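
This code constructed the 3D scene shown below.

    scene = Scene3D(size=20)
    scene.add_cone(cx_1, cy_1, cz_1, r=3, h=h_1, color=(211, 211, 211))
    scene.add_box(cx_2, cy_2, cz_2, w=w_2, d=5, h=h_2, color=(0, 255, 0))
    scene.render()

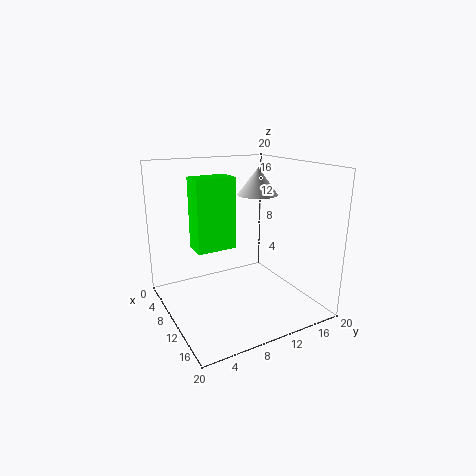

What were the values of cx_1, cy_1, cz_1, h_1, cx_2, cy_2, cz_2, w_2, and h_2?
cx_1 = 7, cy_1 = 15, cz_1 = 15, h_1 = 4, cx_2 = 10, cy_2 = 3, cz_2 = 10, w_2 = 3, h_2 = 9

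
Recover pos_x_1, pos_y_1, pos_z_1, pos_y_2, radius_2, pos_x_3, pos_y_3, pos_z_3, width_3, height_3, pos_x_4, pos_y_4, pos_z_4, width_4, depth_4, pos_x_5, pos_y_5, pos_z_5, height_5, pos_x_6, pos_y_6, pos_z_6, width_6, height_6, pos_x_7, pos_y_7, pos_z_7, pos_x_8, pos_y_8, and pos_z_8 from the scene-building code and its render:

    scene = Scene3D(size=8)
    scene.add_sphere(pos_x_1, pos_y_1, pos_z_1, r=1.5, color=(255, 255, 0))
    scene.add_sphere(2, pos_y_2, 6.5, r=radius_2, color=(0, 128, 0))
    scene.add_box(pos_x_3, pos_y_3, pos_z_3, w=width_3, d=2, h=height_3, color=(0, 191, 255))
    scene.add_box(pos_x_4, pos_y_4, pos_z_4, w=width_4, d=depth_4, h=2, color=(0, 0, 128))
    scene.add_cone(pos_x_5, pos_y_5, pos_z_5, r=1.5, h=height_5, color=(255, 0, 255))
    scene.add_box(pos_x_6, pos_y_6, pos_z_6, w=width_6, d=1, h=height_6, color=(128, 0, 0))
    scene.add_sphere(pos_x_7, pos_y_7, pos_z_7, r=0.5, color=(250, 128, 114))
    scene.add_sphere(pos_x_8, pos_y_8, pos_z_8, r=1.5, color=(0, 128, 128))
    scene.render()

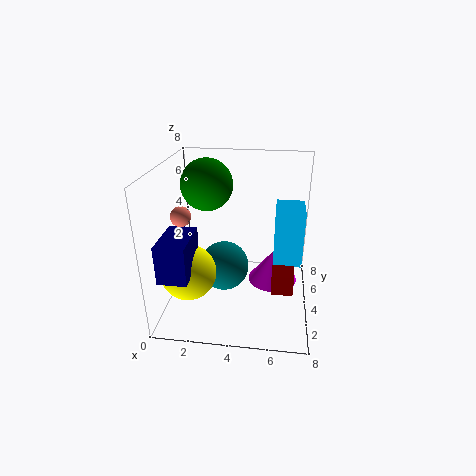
pos_x_1 = 1.5; pos_y_1 = 2.5; pos_z_1 = 2.5; pos_y_2 = 5.5; radius_2 = 1.5; pos_x_3 = 6; pos_y_3 = 3; pos_z_3 = 3; width_3 = 1.5; height_3 = 3; pos_x_4 = 0.5; pos_y_4 = 0.5; pos_z_4 = 3; width_4 = 1.5; depth_4 = 2.5; pos_x_5 = 6; pos_y_5 = 5.5; pos_z_5 = 0.5; height_5 = 2; pos_x_6 = 6; pos_y_6 = 0.5; pos_z_6 = 3; width_6 = 1; height_6 = 1; pos_x_7 = 1.5; pos_y_7 = 2; pos_z_7 = 6; pos_x_8 = 3; pos_y_8 = 5; pos_z_8 = 1.5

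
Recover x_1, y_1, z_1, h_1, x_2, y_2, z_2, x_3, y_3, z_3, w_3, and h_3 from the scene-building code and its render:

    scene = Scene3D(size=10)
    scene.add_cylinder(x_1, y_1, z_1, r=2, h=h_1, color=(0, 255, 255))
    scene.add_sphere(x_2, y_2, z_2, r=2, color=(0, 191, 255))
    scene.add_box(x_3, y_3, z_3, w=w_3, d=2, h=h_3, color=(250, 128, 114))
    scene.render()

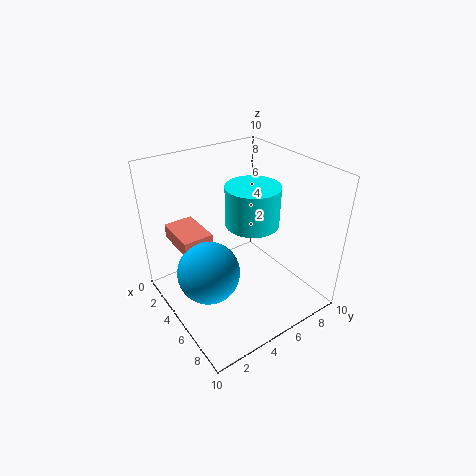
x_1 = 4, y_1 = 7, z_1 = 5, h_1 = 3, x_2 = 6, y_2 = 2, z_2 = 4, x_3 = 2, y_3 = 1, z_3 = 5, w_3 = 3, h_3 = 1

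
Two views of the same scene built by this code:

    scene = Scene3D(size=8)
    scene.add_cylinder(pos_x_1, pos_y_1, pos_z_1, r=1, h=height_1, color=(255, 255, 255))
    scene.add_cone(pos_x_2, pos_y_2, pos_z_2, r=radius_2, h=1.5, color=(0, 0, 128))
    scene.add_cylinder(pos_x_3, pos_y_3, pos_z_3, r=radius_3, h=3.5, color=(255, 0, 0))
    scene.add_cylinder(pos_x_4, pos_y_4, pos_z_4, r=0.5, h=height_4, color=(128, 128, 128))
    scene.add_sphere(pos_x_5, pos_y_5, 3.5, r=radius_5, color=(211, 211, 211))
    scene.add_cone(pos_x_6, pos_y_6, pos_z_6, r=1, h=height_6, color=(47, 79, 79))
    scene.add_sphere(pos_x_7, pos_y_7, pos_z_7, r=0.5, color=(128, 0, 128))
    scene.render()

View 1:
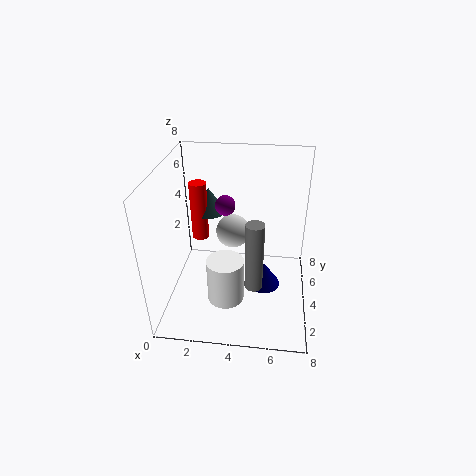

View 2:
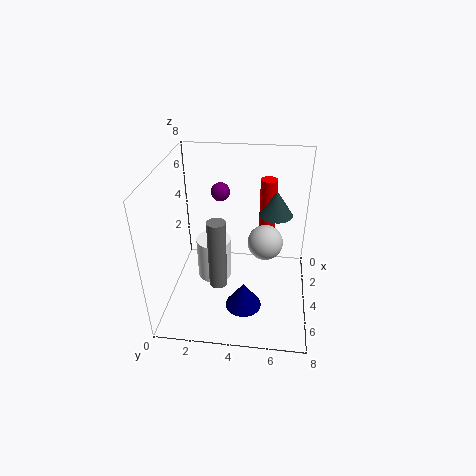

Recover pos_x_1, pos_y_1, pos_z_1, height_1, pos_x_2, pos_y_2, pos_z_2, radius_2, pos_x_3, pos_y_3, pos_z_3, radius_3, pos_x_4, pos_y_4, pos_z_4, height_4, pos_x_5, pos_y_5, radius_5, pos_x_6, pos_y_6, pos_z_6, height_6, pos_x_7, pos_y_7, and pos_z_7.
pos_x_1 = 3.5
pos_y_1 = 2.5
pos_z_1 = 1
height_1 = 2.5
pos_x_2 = 5.5
pos_y_2 = 4.5
pos_z_2 = 0.5
radius_2 = 1
pos_x_3 = 1.5
pos_y_3 = 5.5
pos_z_3 = 3
radius_3 = 0.5
pos_x_4 = 5
pos_y_4 = 3
pos_z_4 = 1.5
height_4 = 4
pos_x_5 = 3.5
pos_y_5 = 5.5
radius_5 = 1
pos_x_6 = 2
pos_y_6 = 6
pos_z_6 = 4.5
height_6 = 1.5
pos_x_7 = 3.5
pos_y_7 = 3
pos_z_7 = 6.5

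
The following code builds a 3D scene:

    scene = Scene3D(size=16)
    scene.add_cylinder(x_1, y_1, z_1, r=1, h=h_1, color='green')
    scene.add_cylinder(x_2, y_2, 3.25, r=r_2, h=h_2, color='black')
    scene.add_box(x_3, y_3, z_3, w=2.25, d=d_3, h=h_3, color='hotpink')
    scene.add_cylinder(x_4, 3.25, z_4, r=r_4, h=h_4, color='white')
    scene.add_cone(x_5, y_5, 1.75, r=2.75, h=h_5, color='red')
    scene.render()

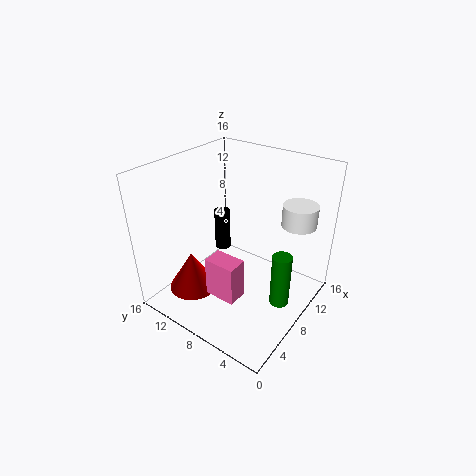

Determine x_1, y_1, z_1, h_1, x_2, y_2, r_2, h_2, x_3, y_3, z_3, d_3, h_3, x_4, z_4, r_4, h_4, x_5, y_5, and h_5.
x_1 = 6.75; y_1 = 1.75; z_1 = 3; h_1 = 5.75; x_2 = 11.5; y_2 = 13; r_2 = 1; h_2 = 5.25; x_3 = 3.75; y_3 = 5.75; z_3 = 2.5; d_3 = 3.5; h_3 = 4.5; x_4 = 13.25; z_4 = 8.75; r_4 = 2; h_4 = 2.5; x_5 = 4.5; y_5 = 12; h_5 = 4.5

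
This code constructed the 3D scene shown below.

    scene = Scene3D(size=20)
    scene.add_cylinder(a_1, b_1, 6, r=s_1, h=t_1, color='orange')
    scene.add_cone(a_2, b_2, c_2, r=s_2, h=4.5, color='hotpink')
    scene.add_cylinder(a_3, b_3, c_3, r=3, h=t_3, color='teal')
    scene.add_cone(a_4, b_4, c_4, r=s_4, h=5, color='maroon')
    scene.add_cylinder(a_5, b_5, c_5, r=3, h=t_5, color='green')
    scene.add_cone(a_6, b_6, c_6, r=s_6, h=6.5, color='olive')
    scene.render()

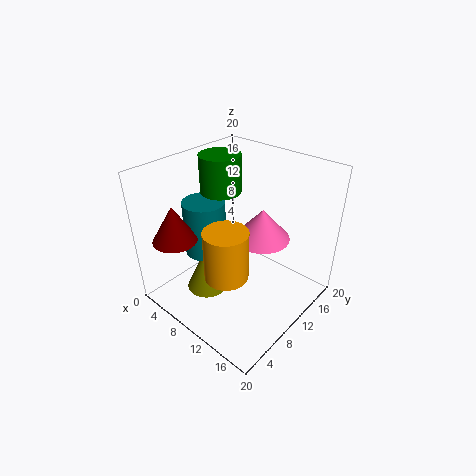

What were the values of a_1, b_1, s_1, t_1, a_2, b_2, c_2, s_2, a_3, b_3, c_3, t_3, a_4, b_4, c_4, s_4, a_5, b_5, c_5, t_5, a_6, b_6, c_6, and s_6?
a_1 = 11, b_1 = 6.5, s_1 = 3, t_1 = 7, a_2 = 11.5, b_2 = 13.5, c_2 = 9, s_2 = 4, a_3 = 5, b_3 = 8.5, c_3 = 6.5, t_3 = 8, a_4 = 4.5, b_4 = 3.5, c_4 = 10.5, s_4 = 3, a_5 = 4.5, b_5 = 12.5, c_5 = 14.5, t_5 = 5.5, a_6 = 6.5, b_6 = 7, c_6 = 1.5, s_6 = 3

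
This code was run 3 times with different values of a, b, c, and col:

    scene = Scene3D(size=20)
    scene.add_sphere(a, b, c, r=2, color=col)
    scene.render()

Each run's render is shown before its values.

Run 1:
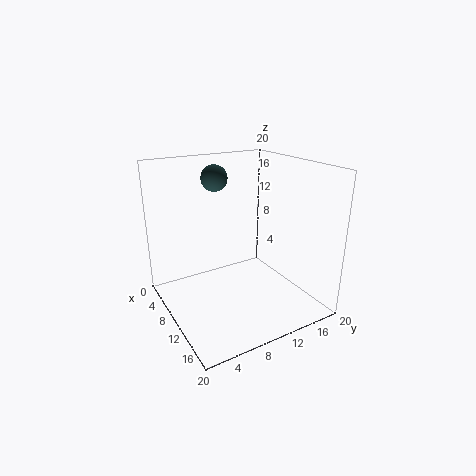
a = 3; b = 10; c = 17; col = 'darkslategray'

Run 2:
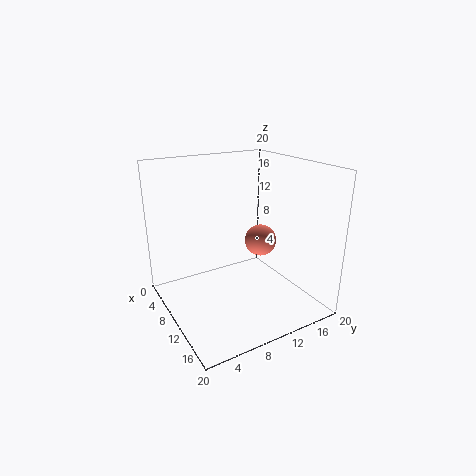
a = 14; b = 11; c = 11; col = 'salmon'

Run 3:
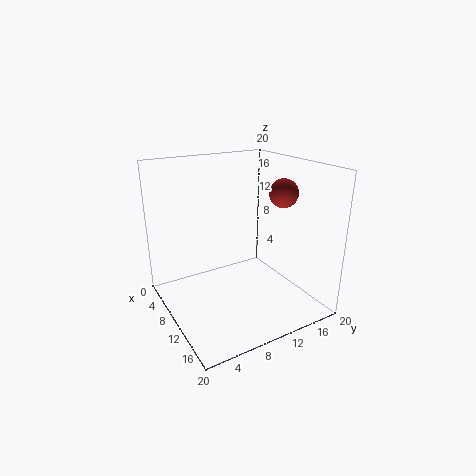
a = 12; b = 16; c = 16; col = 'brown'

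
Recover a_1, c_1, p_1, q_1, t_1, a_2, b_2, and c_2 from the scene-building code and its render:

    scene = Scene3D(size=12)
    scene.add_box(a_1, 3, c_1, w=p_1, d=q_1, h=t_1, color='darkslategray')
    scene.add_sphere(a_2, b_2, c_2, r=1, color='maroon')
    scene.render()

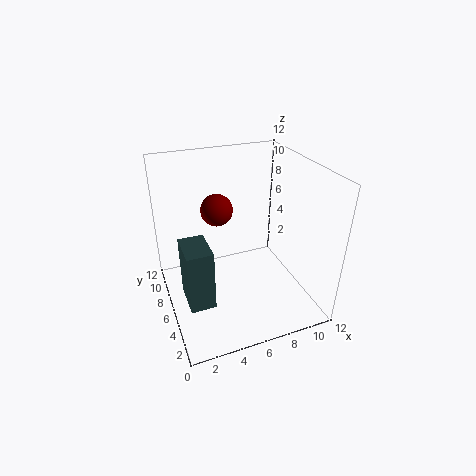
a_1 = 1
c_1 = 2
p_1 = 2
q_1 = 3
t_1 = 5
a_2 = 3
b_2 = 2
c_2 = 11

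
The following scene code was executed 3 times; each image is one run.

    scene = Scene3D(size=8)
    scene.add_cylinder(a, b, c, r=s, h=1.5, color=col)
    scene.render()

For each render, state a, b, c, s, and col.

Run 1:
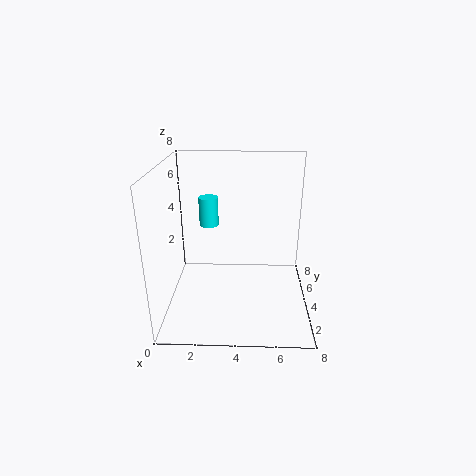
a = 2.5; b = 3.5; c = 5; s = 0.5; col = 'cyan'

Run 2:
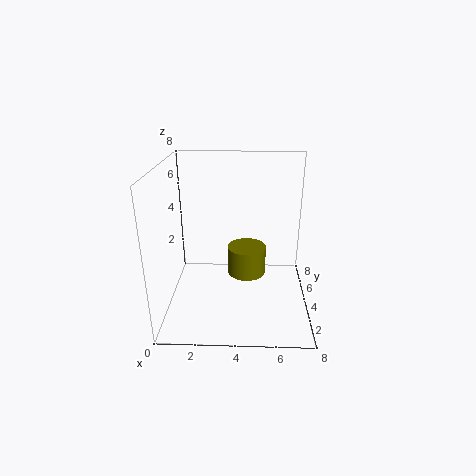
a = 4.5; b = 3; c = 2.5; s = 1; col = 'olive'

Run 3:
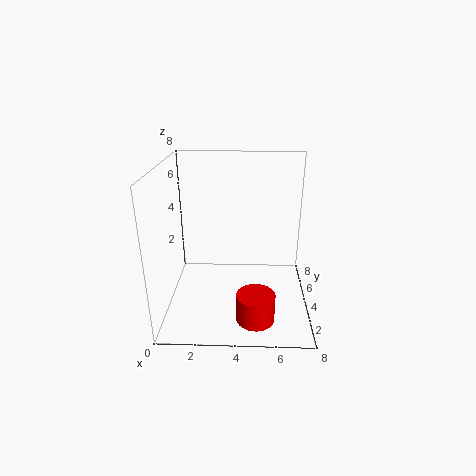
a = 5; b = 1.5; c = 0.5; s = 1; col = 'red'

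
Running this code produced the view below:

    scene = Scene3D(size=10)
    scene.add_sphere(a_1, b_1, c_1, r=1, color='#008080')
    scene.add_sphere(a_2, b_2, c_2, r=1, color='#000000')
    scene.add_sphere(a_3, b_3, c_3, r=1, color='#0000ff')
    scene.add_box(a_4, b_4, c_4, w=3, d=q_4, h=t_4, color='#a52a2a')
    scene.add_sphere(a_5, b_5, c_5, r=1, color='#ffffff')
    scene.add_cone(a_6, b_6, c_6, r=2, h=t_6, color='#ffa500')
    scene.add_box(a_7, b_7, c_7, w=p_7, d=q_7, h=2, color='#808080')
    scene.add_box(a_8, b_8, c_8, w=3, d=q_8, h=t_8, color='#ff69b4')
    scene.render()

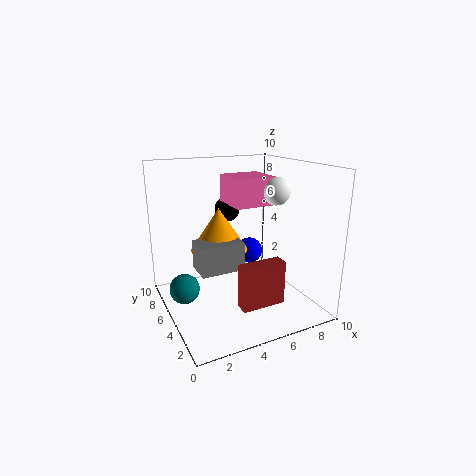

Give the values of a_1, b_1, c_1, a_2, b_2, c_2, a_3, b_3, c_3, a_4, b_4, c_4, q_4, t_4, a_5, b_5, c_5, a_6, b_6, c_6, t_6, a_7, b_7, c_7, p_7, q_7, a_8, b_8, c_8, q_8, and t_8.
a_1 = 1
b_1 = 5
c_1 = 2
a_2 = 6
b_2 = 9
c_2 = 6
a_3 = 7
b_3 = 7
c_3 = 3
a_4 = 4
b_4 = 2
c_4 = 1
q_4 = 1
t_4 = 3
a_5 = 8
b_5 = 5
c_5 = 8
a_6 = 4
b_6 = 6
c_6 = 4
t_6 = 3
a_7 = 2
b_7 = 4
c_7 = 3
p_7 = 3
q_7 = 2
a_8 = 5
b_8 = 5
c_8 = 7
q_8 = 3
t_8 = 2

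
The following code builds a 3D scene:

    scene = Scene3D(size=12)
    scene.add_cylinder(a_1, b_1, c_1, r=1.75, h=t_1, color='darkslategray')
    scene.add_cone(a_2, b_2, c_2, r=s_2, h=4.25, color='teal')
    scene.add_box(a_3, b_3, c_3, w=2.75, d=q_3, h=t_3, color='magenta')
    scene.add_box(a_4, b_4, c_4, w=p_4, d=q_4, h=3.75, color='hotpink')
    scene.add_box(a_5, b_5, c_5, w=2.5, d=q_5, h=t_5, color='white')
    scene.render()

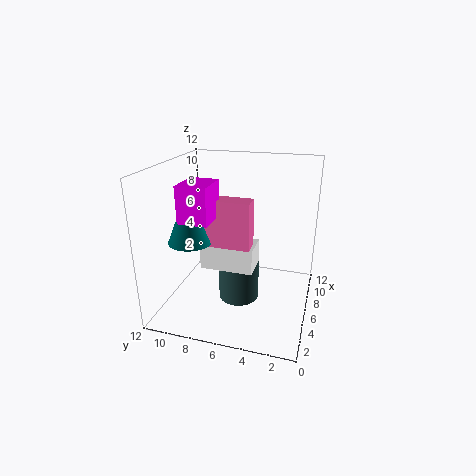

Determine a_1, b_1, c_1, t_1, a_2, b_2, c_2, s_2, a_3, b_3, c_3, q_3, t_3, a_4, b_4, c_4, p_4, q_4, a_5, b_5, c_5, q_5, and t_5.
a_1 = 6.25
b_1 = 6
c_1 = 0.25
t_1 = 3.75
a_2 = 3.75
b_2 = 9.25
c_2 = 6.25
s_2 = 1.75
a_3 = 1.75
b_3 = 7
c_3 = 8.5
q_3 = 2.25
t_3 = 2.75
a_4 = 3.75
b_4 = 4.5
c_4 = 6
p_4 = 1.5
q_4 = 3.75
a_5 = 3.75
b_5 = 4.25
c_5 = 4
q_5 = 4.25
t_5 = 2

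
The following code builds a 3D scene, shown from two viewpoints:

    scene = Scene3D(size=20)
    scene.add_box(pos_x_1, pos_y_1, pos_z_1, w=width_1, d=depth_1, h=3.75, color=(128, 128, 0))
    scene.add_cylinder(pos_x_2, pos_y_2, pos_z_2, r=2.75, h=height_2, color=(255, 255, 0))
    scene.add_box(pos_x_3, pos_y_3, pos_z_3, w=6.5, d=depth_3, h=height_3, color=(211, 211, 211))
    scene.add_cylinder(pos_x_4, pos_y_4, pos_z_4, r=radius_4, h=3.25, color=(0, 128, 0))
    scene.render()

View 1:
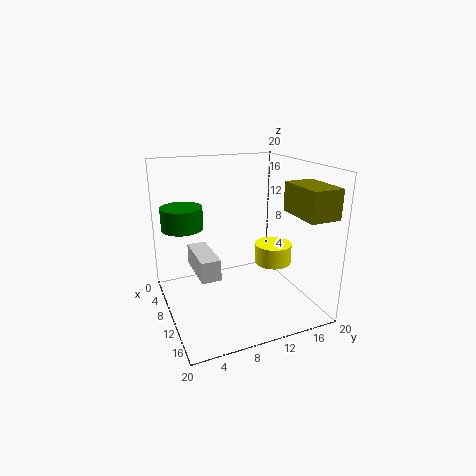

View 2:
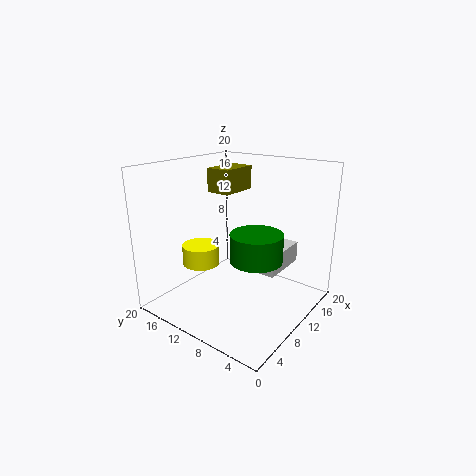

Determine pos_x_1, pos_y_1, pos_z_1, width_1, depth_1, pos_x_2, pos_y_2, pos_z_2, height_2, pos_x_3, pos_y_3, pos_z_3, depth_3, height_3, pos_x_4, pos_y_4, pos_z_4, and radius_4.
pos_x_1 = 13.75; pos_y_1 = 14.75; pos_z_1 = 14.5; width_1 = 6.25; depth_1 = 4; pos_x_2 = 9; pos_y_2 = 16.25; pos_z_2 = 4.75; height_2 = 3; pos_x_3 = 8.25; pos_y_3 = 3.25; pos_z_3 = 6.75; depth_3 = 2.5; height_3 = 2.75; pos_x_4 = 4.75; pos_y_4 = 3.5; pos_z_4 = 10.5; radius_4 = 3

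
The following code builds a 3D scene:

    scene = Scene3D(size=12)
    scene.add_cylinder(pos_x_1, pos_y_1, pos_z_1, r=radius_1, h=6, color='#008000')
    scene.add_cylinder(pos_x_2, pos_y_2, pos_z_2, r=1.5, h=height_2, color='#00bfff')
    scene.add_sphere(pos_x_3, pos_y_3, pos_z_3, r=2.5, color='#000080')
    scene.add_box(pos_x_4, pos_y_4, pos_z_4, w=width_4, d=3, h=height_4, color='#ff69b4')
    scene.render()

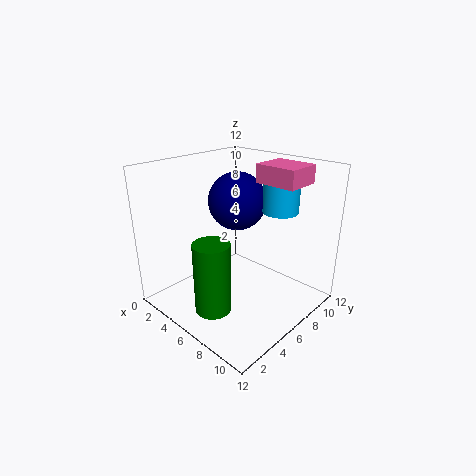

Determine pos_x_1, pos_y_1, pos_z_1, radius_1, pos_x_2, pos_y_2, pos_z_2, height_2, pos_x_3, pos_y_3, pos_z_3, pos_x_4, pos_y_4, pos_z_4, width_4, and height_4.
pos_x_1 = 6; pos_y_1 = 3; pos_z_1 = 0.5; radius_1 = 1.5; pos_x_2 = 8; pos_y_2 = 9; pos_z_2 = 8; height_2 = 2.5; pos_x_3 = 4.5; pos_y_3 = 7.5; pos_z_3 = 8.5; pos_x_4 = 6.5; pos_y_4 = 7.5; pos_z_4 = 10.5; width_4 = 3.5; height_4 = 1.5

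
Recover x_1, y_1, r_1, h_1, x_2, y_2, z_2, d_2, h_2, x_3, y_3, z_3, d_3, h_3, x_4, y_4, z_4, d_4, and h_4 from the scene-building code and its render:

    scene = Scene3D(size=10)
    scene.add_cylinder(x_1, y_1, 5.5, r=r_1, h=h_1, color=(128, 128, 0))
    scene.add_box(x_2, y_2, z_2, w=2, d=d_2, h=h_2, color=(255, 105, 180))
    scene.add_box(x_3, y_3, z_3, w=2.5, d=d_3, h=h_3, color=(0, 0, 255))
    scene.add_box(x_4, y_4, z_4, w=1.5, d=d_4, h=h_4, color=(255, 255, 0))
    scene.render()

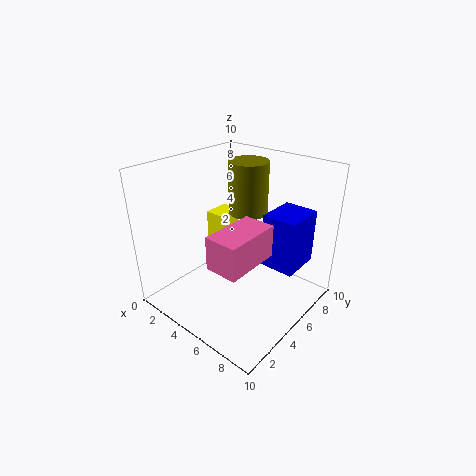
x_1 = 3.5, y_1 = 8, r_1 = 1.5, h_1 = 4, x_2 = 6.5, y_2 = 0.5, z_2 = 5.5, d_2 = 3.5, h_2 = 2, x_3 = 6, y_3 = 6.5, z_3 = 2.5, d_3 = 3, h_3 = 4, x_4 = 1, y_4 = 6, z_4 = 1.5, d_4 = 2, h_4 = 4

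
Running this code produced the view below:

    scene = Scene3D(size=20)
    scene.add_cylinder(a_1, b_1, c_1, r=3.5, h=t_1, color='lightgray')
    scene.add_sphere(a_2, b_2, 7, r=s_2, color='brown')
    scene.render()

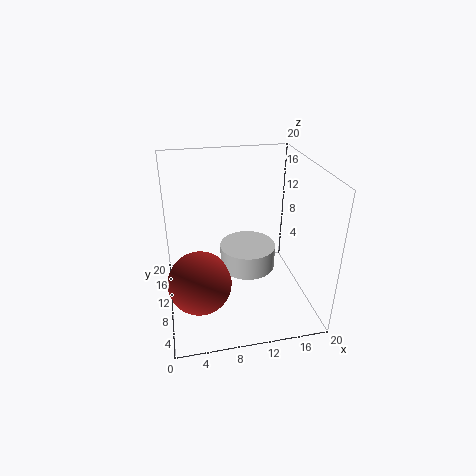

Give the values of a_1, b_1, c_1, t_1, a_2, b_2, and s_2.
a_1 = 10.5; b_1 = 6.5; c_1 = 8; t_1 = 3; a_2 = 4; b_2 = 5; s_2 = 4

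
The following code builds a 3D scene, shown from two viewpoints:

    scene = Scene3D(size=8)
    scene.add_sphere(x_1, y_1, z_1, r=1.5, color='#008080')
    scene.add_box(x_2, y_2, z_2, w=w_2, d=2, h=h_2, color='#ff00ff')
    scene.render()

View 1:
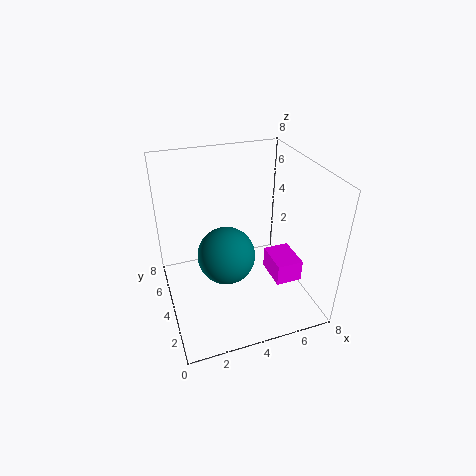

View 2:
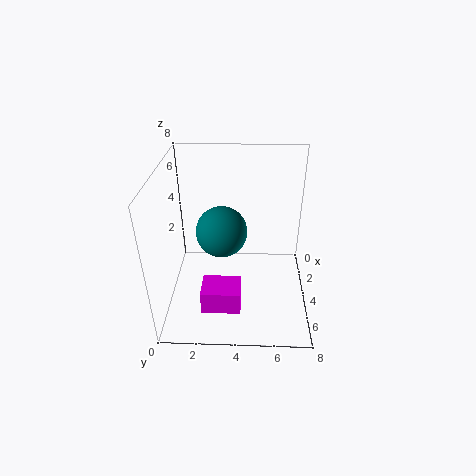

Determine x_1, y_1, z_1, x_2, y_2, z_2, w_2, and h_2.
x_1 = 3
y_1 = 3
z_1 = 3.75
x_2 = 5.75
y_2 = 2.25
z_2 = 1.5
w_2 = 1.5
h_2 = 1.25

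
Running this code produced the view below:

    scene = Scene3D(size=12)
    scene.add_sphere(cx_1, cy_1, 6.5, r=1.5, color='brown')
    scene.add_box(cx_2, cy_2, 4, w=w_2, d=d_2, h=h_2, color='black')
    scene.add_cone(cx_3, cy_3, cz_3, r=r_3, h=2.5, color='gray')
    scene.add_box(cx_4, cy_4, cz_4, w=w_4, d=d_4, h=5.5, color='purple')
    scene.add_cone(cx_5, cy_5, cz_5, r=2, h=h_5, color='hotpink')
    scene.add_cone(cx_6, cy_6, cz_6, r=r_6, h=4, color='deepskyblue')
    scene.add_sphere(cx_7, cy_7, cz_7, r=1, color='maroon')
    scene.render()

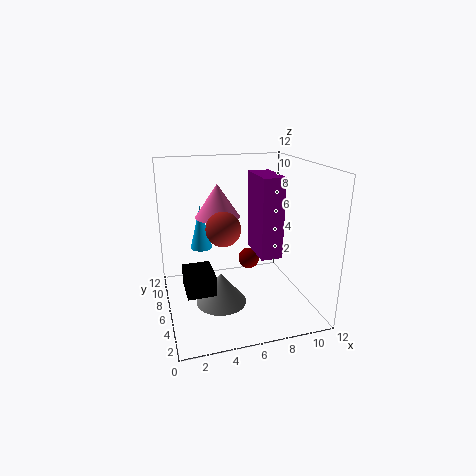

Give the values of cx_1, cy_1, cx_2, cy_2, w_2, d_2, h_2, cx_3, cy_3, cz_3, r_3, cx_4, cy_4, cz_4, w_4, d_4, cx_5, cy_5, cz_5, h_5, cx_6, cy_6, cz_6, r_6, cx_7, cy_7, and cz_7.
cx_1 = 5; cy_1 = 7; cx_2 = 1; cy_2 = 1; w_2 = 2; d_2 = 2.5; h_2 = 1.5; cx_3 = 4; cy_3 = 4; cz_3 = 1.5; r_3 = 2; cx_4 = 6; cy_4 = 0.5; cz_4 = 6.5; w_4 = 1.5; d_4 = 3; cx_5 = 5; cy_5 = 9; cz_5 = 7; h_5 = 3; cx_6 = 3.5; cy_6 = 9.5; cz_6 = 4; r_6 = 1; cx_7 = 8; cy_7 = 9; cz_7 = 2.5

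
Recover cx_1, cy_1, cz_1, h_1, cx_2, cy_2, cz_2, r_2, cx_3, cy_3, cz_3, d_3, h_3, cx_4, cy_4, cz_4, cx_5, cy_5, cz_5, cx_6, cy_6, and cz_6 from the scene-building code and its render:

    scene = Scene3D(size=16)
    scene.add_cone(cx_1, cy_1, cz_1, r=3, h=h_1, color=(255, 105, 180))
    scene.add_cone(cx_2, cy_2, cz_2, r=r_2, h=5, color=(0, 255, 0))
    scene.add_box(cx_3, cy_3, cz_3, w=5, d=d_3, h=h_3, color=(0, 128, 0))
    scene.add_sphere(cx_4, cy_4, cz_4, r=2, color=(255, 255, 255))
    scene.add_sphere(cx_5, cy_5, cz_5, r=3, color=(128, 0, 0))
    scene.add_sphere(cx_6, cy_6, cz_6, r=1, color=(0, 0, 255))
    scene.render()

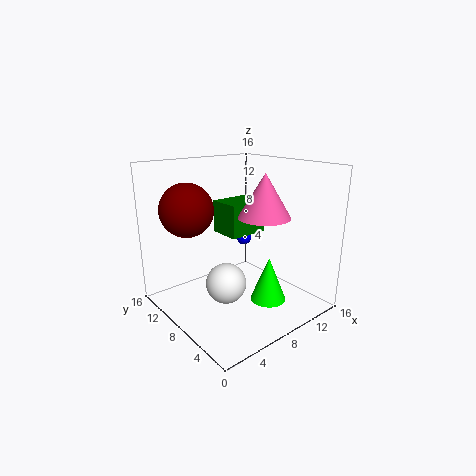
cx_1 = 11
cy_1 = 7
cz_1 = 10
h_1 = 5
cx_2 = 10
cy_2 = 5
cz_2 = 1
r_2 = 2
cx_3 = 9
cy_3 = 10
cz_3 = 7
d_3 = 4
h_3 = 4
cx_4 = 4
cy_4 = 5
cz_4 = 5
cx_5 = 4
cy_5 = 12
cz_5 = 11
cx_6 = 14
cy_6 = 14
cz_6 = 5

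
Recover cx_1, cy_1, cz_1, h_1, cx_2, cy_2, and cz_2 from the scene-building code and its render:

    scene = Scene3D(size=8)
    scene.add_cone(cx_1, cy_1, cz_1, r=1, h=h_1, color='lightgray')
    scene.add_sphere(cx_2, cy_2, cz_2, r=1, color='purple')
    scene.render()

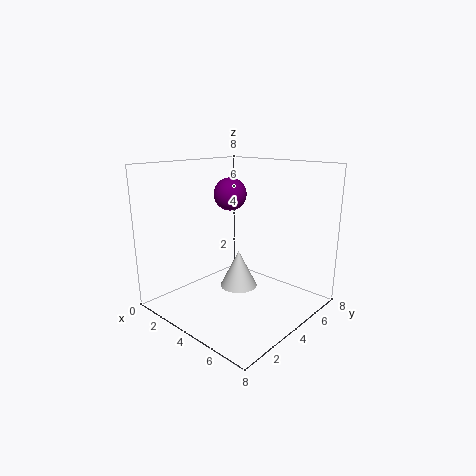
cx_1 = 4.5
cy_1 = 3.5
cz_1 = 1.5
h_1 = 2
cx_2 = 2
cy_2 = 5.5
cz_2 = 6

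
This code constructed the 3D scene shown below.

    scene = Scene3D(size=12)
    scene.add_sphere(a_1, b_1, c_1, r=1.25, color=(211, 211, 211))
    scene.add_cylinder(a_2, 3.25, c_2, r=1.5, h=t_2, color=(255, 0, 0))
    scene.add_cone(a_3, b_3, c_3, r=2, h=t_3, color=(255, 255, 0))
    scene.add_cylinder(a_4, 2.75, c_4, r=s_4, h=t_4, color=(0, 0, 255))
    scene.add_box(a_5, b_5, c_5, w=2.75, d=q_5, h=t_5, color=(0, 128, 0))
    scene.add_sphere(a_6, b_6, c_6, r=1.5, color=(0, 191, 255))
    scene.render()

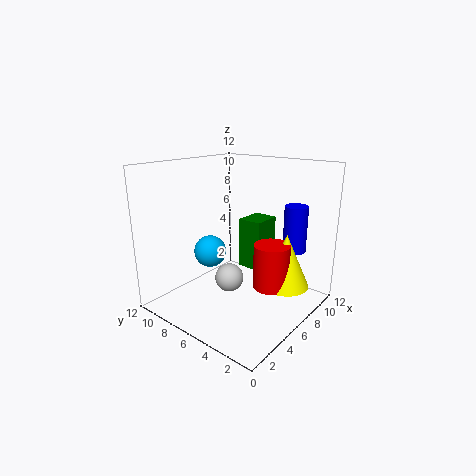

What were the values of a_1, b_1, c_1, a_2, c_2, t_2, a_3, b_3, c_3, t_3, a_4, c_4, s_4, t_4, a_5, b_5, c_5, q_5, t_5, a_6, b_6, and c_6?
a_1 = 6, b_1 = 7, c_1 = 2, a_2 = 7, c_2 = 2, t_2 = 3.75, a_3 = 8, b_3 = 2.5, c_3 = 2, t_3 = 4.5, a_4 = 9.75, c_4 = 4.5, s_4 = 1, t_4 = 4, a_5 = 9, b_5 = 6, c_5 = 1.75, q_5 = 2.25, t_5 = 4.75, a_6 = 6.75, b_6 = 10, c_6 = 3.5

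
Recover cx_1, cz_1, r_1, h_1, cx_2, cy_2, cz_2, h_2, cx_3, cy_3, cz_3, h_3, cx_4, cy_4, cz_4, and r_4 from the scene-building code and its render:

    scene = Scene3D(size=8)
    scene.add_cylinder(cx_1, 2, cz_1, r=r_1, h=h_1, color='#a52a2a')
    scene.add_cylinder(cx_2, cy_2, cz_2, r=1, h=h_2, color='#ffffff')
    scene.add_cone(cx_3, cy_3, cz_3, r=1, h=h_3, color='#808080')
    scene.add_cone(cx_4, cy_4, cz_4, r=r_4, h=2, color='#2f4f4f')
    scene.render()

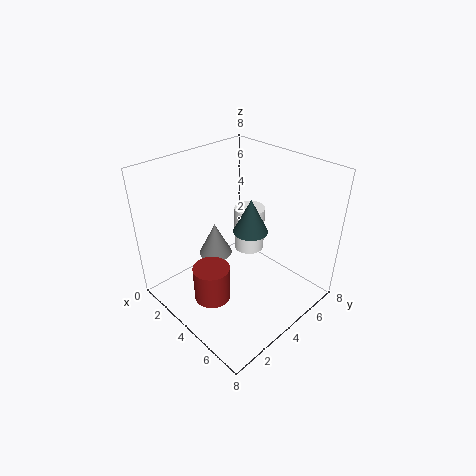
cx_1 = 4; cz_1 = 1; r_1 = 1; h_1 = 2; cx_2 = 2; cy_2 = 7; cz_2 = 1; h_2 = 3; cx_3 = 2; cy_3 = 4; cz_3 = 2; h_3 = 2; cx_4 = 4; cy_4 = 5; cz_4 = 4; r_4 = 1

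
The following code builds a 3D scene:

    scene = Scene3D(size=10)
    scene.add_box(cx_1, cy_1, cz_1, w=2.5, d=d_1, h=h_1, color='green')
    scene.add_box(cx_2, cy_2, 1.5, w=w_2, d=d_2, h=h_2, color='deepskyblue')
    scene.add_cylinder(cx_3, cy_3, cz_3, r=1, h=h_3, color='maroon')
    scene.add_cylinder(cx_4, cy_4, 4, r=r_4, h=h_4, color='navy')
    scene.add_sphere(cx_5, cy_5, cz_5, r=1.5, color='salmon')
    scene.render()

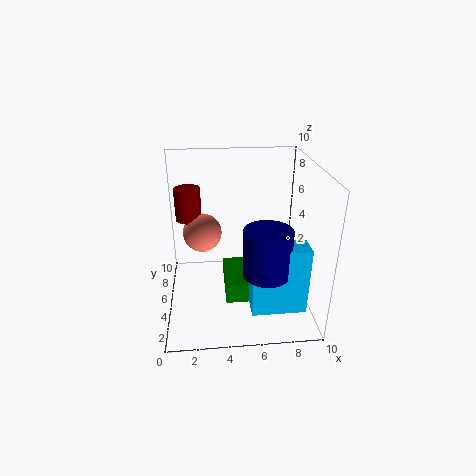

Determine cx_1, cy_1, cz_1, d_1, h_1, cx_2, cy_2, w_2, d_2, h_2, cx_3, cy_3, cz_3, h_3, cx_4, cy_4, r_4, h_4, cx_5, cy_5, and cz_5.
cx_1 = 4; cy_1 = 3; cz_1 = 1; d_1 = 3.5; h_1 = 1.5; cx_2 = 5.5; cy_2 = 1; w_2 = 3.5; d_2 = 1.5; h_2 = 4.5; cx_3 = 1.5; cy_3 = 8.5; cz_3 = 5; h_3 = 2.5; cx_4 = 6.5; cy_4 = 2; r_4 = 1.5; h_4 = 3; cx_5 = 2.5; cy_5 = 8; cz_5 = 4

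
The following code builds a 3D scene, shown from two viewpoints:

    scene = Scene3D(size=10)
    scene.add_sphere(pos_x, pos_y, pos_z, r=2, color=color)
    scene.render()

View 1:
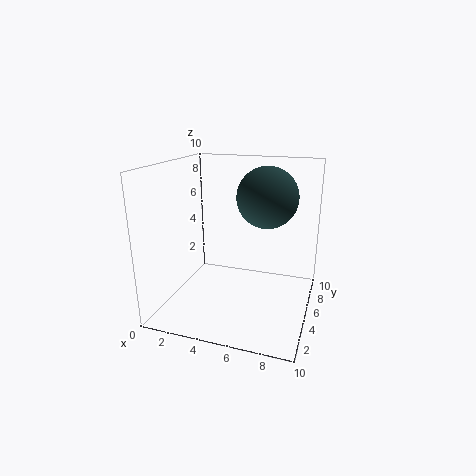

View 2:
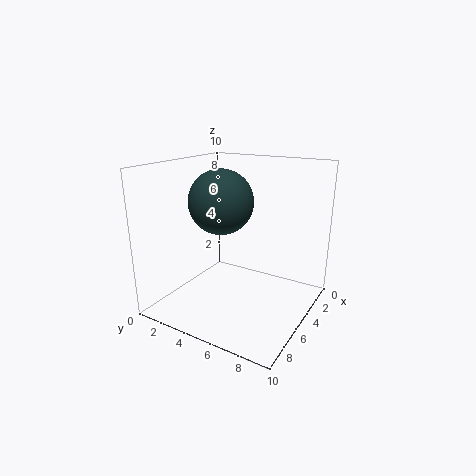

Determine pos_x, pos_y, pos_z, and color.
pos_x = 7; pos_y = 5; pos_z = 8; color = 'darkslategray'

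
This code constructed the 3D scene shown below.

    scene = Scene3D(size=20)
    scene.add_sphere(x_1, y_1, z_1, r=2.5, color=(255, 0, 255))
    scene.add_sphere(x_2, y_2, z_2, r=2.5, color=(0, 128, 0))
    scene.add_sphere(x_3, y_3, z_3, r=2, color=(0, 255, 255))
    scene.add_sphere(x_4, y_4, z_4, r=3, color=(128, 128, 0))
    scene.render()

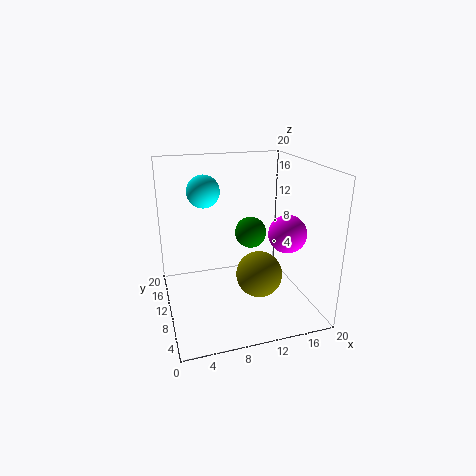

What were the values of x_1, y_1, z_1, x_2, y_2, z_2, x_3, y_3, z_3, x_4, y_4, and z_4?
x_1 = 15.5, y_1 = 6, z_1 = 11.5, x_2 = 14, y_2 = 16, z_2 = 8, x_3 = 5, y_3 = 8, z_3 = 17.5, x_4 = 11.5, y_4 = 5.5, z_4 = 6.5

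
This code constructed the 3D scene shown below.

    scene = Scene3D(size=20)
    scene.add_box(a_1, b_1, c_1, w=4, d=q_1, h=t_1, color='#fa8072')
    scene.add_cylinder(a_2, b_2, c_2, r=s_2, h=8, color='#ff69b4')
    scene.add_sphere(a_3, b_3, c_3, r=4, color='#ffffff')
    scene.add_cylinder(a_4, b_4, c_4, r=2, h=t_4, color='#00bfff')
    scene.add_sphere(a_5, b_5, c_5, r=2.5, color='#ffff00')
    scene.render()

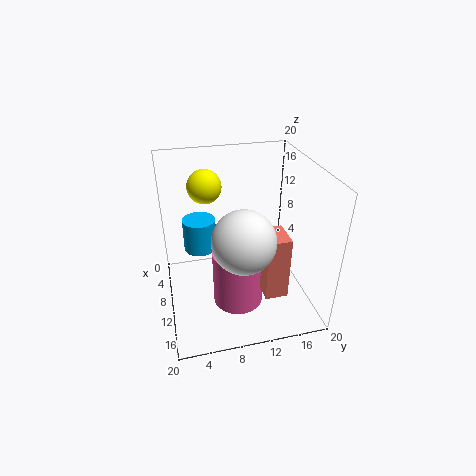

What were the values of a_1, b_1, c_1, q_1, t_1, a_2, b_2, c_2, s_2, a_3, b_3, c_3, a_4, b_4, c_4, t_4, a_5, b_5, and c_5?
a_1 = 13, b_1 = 12, c_1 = 4.5, q_1 = 3, t_1 = 8.5, a_2 = 12, b_2 = 9.5, c_2 = 1, s_2 = 3.5, a_3 = 15, b_3 = 9.5, c_3 = 12.5, a_4 = 12.5, b_4 = 4.5, c_4 = 11, t_4 = 4, a_5 = 4, b_5 = 6.5, c_5 = 15.5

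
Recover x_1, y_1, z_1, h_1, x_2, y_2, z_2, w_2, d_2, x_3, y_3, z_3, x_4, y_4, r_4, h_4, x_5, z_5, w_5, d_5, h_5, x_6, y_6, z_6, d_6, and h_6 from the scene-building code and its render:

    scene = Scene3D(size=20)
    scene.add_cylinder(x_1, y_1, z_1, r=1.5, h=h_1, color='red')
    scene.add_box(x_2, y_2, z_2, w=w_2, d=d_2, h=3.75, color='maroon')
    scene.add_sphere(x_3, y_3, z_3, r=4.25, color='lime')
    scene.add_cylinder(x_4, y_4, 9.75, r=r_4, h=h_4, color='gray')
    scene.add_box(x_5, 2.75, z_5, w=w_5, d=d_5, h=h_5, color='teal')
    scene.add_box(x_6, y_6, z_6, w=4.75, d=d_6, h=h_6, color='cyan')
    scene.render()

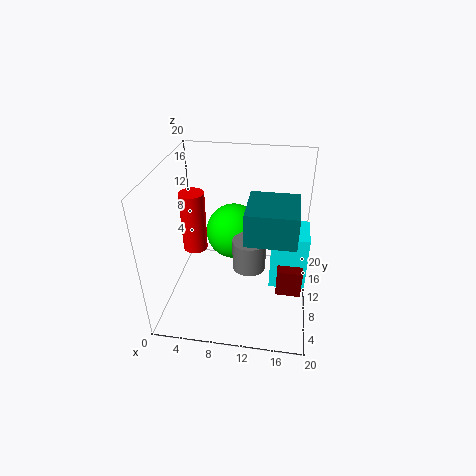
x_1 = 5.25, y_1 = 5.75, z_1 = 11, h_1 = 7.5, x_2 = 15.75, y_2 = 5.25, z_2 = 4.75, w_2 = 3.25, d_2 = 5.5, x_3 = 8.5, y_3 = 15.25, z_3 = 7.75, x_4 = 12.25, y_4 = 4.5, r_4 = 2, h_4 = 3.75, x_5 = 11.75, z_5 = 13.75, w_5 = 6, d_5 = 6.25, h_5 = 4, x_6 = 14.75, y_6 = 6.75, z_6 = 4.75, d_6 = 5, h_6 = 7.75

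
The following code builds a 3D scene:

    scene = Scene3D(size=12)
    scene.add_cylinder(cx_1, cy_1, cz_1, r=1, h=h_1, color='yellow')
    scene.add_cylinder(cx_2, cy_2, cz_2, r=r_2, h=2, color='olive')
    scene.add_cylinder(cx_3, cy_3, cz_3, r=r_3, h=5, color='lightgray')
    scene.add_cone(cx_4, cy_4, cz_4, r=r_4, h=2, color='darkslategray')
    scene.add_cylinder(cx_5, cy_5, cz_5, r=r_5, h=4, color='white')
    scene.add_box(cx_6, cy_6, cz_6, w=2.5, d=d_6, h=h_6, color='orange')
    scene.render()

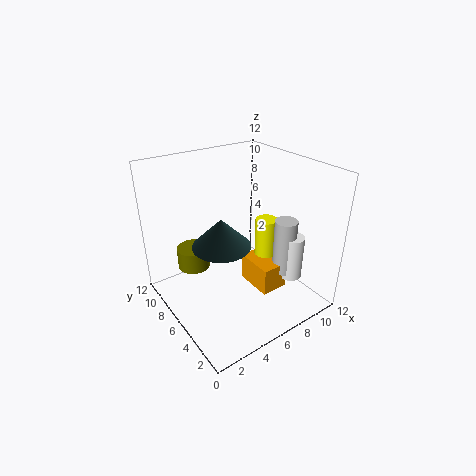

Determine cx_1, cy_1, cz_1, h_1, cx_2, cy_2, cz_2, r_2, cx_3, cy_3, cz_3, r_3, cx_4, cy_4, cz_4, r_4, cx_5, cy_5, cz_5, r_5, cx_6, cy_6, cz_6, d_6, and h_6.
cx_1 = 9.5
cy_1 = 6.5
cz_1 = 1.5
h_1 = 5
cx_2 = 4
cy_2 = 10.5
cz_2 = 1.5
r_2 = 1.5
cx_3 = 10
cy_3 = 4.5
cz_3 = 2
r_3 = 1
cx_4 = 2.5
cy_4 = 3
cz_4 = 8
r_4 = 2
cx_5 = 10.5
cy_5 = 4
cz_5 = 1.5
r_5 = 1
cx_6 = 7.5
cy_6 = 4
cz_6 = 0.5
d_6 = 3.5
h_6 = 2.5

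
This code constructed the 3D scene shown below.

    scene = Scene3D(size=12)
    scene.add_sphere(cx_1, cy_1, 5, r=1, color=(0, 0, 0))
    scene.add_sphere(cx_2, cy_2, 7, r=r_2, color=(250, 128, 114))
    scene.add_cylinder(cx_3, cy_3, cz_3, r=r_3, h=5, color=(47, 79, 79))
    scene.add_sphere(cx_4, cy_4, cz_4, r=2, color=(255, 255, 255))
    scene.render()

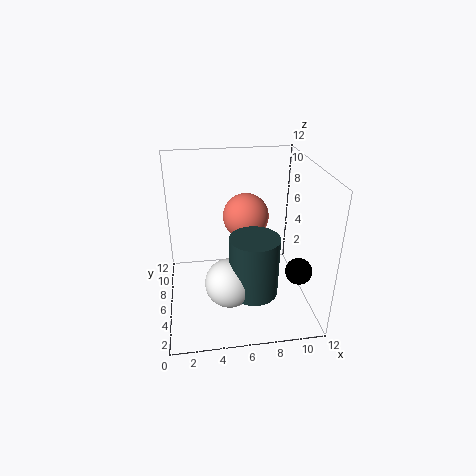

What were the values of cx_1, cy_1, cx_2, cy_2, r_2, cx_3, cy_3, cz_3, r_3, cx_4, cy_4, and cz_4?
cx_1 = 10
cy_1 = 2
cx_2 = 7
cy_2 = 8
r_2 = 2
cx_3 = 7
cy_3 = 4
cz_3 = 2
r_3 = 2
cx_4 = 5
cy_4 = 4
cz_4 = 3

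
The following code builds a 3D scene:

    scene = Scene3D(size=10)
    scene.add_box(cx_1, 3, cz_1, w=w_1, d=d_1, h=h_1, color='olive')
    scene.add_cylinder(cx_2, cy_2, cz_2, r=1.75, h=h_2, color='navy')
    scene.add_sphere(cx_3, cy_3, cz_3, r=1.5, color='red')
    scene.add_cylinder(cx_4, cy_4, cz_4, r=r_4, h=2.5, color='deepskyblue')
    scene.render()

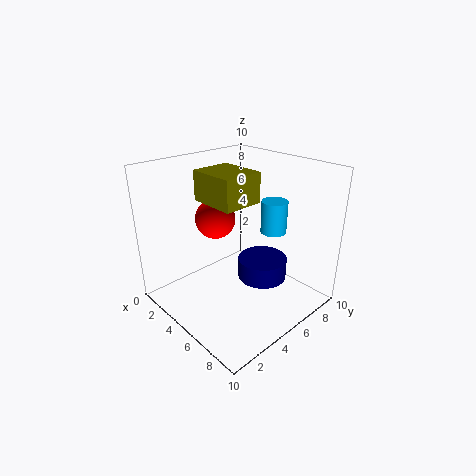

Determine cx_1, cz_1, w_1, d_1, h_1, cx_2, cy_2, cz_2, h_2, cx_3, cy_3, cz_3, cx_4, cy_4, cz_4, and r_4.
cx_1 = 3
cz_1 = 7.75
w_1 = 3.25
d_1 = 2.75
h_1 = 2
cx_2 = 6
cy_2 = 6.5
cz_2 = 1.75
h_2 = 1.5
cx_3 = 2.25
cy_3 = 5.25
cz_3 = 5.5
cx_4 = 5
cy_4 = 8.75
cz_4 = 4.25
r_4 = 1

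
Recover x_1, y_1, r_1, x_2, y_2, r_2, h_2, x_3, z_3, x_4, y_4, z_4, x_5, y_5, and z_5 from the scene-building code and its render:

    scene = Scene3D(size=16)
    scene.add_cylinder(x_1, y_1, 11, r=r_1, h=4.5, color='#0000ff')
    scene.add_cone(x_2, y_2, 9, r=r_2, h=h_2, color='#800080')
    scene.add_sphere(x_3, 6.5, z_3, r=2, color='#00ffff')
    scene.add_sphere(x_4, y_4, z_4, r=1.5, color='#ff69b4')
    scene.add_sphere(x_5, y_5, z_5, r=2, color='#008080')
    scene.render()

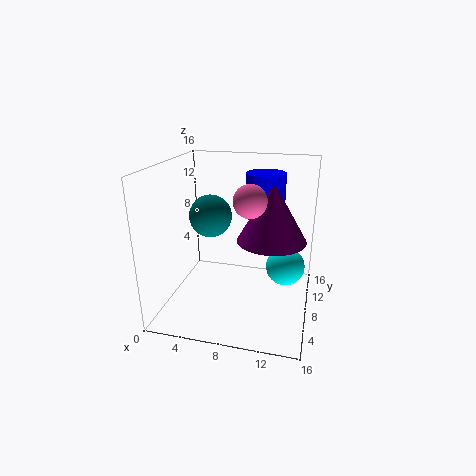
x_1 = 11
y_1 = 7.5
r_1 = 2
x_2 = 12
y_2 = 6
r_2 = 3.5
h_2 = 6
x_3 = 13.5
z_3 = 6
x_4 = 10.5
y_4 = 2.5
z_4 = 14
x_5 = 6.5
y_5 = 3.5
z_5 = 12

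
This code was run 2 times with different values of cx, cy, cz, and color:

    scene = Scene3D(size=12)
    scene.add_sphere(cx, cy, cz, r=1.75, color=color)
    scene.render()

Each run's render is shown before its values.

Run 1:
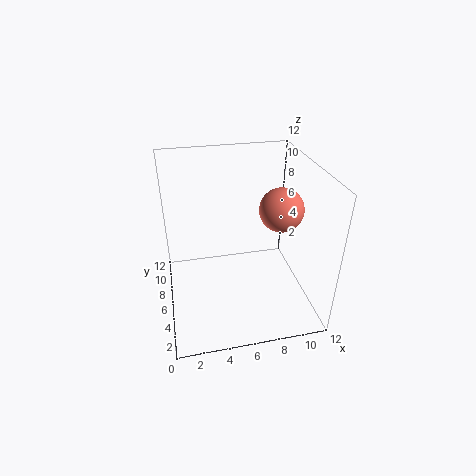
cx = 9.25, cy = 5, cz = 8.75, color = 'salmon'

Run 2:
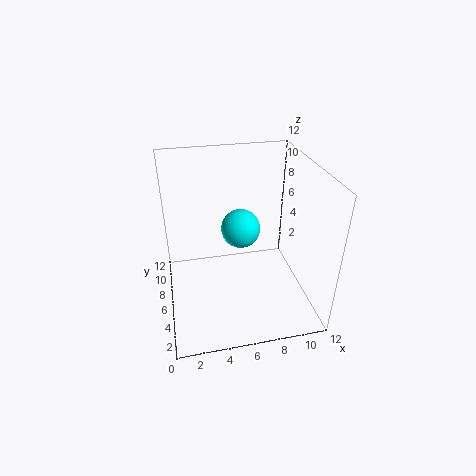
cx = 6.75, cy = 8.25, cz = 5.5, color = 'cyan'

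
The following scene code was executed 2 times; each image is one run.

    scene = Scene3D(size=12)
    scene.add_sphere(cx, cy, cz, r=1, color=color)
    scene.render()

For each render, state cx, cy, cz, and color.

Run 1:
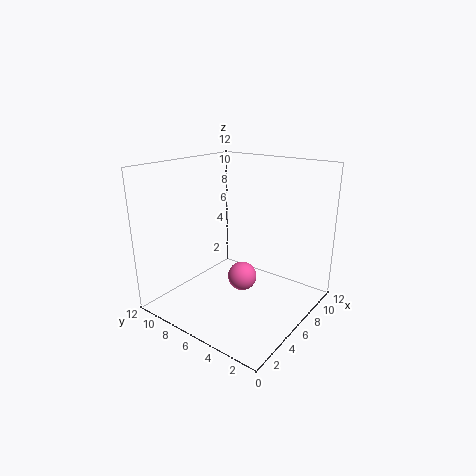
cx = 2.5
cy = 3
cz = 5
color = 'hotpink'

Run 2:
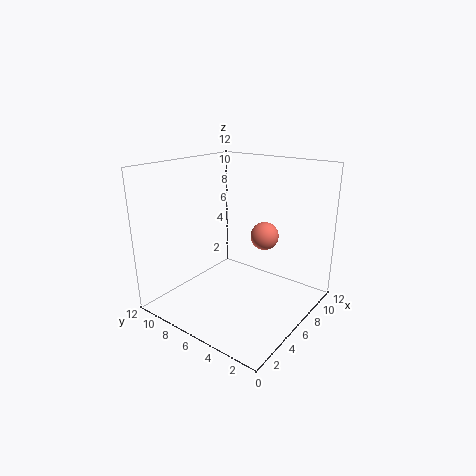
cx = 4.5
cy = 2.5
cz = 7.5
color = 'salmon'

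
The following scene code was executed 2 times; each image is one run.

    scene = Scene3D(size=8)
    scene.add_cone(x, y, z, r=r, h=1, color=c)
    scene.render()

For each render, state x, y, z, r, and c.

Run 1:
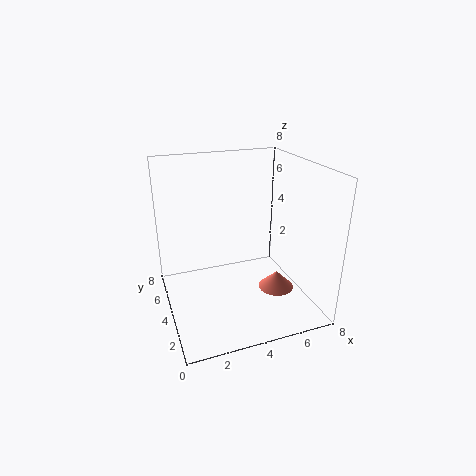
x = 6, y = 3, z = 1, r = 1, c = 'salmon'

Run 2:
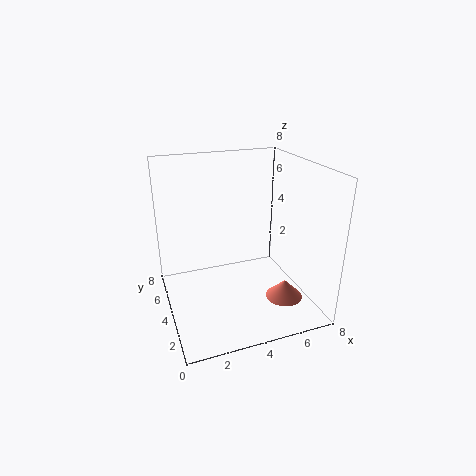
x = 6, y = 2, z = 1, r = 1, c = 'salmon'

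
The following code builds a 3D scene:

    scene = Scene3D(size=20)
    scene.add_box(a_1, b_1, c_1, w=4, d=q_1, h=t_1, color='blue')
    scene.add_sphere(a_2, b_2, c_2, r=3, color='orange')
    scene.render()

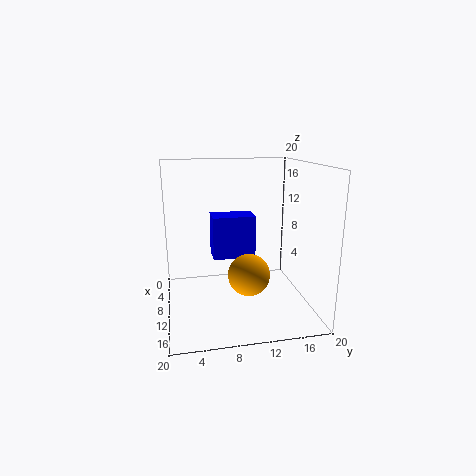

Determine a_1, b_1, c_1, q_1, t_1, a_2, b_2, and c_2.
a_1 = 2.5, b_1 = 7, c_1 = 5.5, q_1 = 6.5, t_1 = 6.5, a_2 = 10.5, b_2 = 11.5, c_2 = 4.5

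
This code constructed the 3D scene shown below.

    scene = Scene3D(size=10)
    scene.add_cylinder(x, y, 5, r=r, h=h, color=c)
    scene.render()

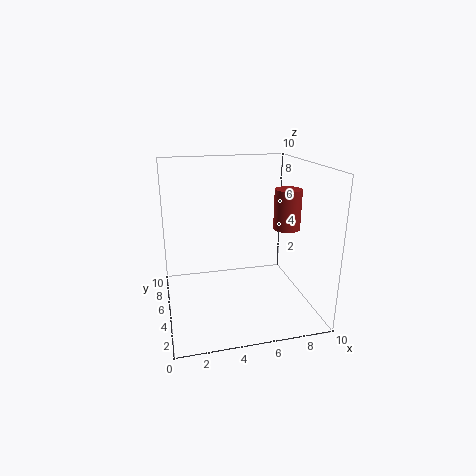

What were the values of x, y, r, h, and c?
x = 9; y = 6; r = 1; h = 3; c = 'brown'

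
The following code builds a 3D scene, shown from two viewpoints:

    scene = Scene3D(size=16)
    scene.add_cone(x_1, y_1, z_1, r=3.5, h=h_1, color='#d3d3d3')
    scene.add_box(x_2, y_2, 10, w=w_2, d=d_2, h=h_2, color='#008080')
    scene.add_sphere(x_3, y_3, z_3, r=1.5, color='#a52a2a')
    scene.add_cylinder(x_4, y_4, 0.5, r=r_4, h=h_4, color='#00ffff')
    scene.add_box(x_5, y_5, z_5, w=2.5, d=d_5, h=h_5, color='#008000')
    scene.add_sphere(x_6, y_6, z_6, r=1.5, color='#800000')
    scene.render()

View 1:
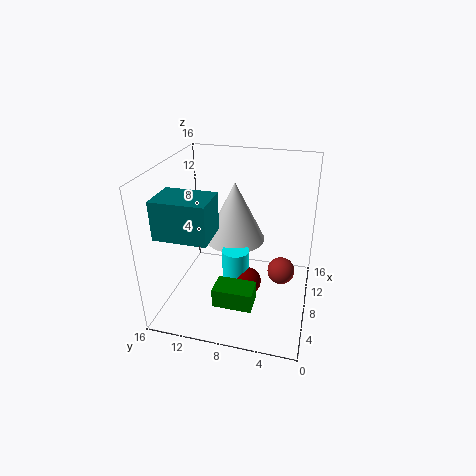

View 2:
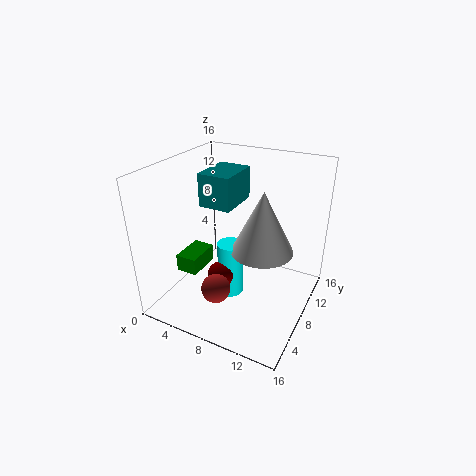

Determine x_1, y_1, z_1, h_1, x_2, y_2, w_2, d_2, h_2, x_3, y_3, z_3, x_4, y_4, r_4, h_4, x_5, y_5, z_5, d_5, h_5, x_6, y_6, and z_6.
x_1 = 10.5
y_1 = 9
z_1 = 6.5
h_1 = 7
x_2 = 2
y_2 = 9.5
w_2 = 4
d_2 = 5.5
h_2 = 4
x_3 = 8
y_3 = 3
z_3 = 4.5
x_4 = 7
y_4 = 8
r_4 = 1.5
h_4 = 6.5
x_5 = 1.5
y_5 = 5
z_5 = 3.5
d_5 = 4
h_5 = 2
x_6 = 6.5
y_6 = 6.5
z_6 = 3.5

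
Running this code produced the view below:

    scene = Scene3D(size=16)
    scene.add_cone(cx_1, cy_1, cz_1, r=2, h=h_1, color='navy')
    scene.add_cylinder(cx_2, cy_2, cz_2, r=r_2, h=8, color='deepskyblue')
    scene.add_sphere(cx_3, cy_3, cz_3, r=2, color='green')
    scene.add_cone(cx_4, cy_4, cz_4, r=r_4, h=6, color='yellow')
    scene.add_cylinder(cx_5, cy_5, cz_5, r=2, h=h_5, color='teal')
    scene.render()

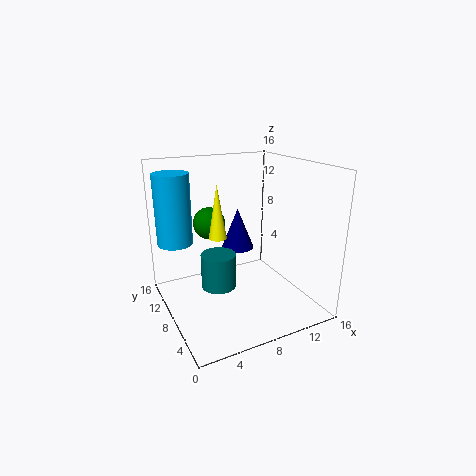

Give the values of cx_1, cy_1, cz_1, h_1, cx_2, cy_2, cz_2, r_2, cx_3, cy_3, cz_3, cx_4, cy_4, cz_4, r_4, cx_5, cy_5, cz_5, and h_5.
cx_1 = 10, cy_1 = 12, cz_1 = 5, h_1 = 5, cx_2 = 2, cy_2 = 12, cz_2 = 7, r_2 = 2, cx_3 = 7, cy_3 = 14, cz_3 = 8, cx_4 = 6, cy_4 = 9, cz_4 = 8, r_4 = 1, cx_5 = 6, cy_5 = 9, cz_5 = 2, h_5 = 4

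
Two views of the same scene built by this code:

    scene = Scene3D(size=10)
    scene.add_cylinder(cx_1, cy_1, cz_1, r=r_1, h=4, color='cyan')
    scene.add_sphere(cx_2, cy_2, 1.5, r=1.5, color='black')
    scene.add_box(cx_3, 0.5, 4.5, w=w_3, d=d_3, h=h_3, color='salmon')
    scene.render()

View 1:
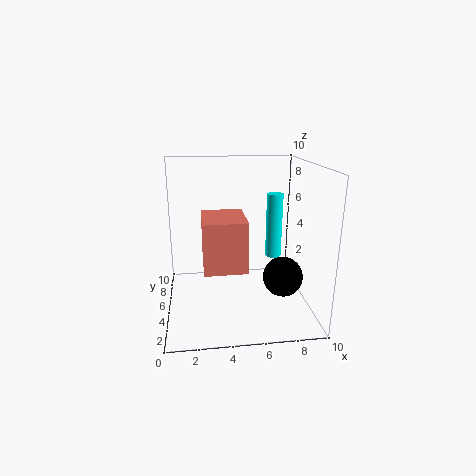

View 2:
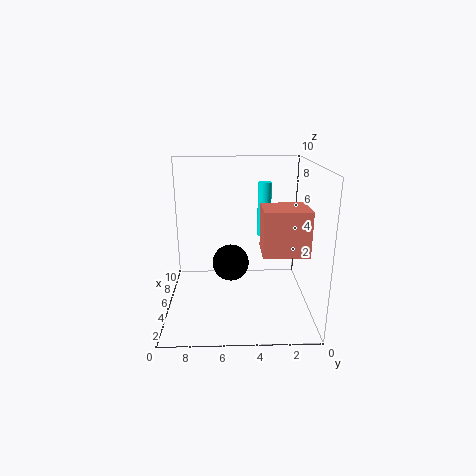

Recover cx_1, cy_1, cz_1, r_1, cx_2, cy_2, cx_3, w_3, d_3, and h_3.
cx_1 = 7
cy_1 = 3
cz_1 = 4.5
r_1 = 0.5
cx_2 = 8.5
cy_2 = 5.5
cx_3 = 2.5
w_3 = 2.5
d_3 = 3
h_3 = 3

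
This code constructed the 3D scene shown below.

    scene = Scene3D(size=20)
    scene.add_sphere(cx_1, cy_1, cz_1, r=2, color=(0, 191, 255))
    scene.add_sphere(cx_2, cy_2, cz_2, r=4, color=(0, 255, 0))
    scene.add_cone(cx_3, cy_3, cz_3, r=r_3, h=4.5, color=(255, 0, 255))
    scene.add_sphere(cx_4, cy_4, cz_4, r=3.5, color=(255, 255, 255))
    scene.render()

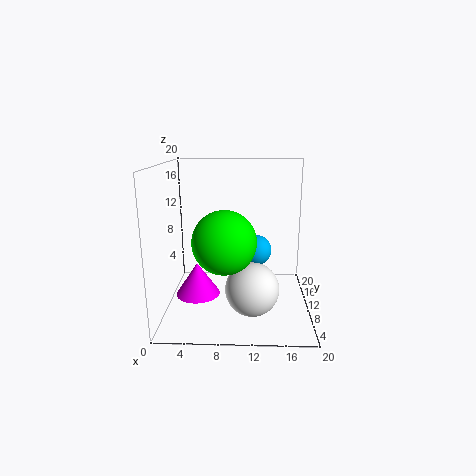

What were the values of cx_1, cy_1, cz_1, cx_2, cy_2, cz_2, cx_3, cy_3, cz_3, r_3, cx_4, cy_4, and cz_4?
cx_1 = 12.5
cy_1 = 8
cz_1 = 9
cx_2 = 8.5
cy_2 = 5
cz_2 = 11
cx_3 = 4.5
cy_3 = 8
cz_3 = 2.5
r_3 = 3
cx_4 = 12
cy_4 = 5.5
cz_4 = 4.5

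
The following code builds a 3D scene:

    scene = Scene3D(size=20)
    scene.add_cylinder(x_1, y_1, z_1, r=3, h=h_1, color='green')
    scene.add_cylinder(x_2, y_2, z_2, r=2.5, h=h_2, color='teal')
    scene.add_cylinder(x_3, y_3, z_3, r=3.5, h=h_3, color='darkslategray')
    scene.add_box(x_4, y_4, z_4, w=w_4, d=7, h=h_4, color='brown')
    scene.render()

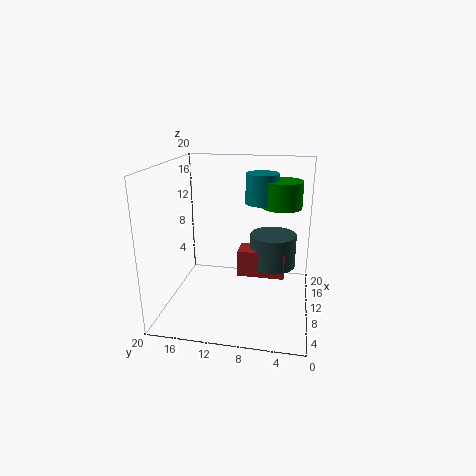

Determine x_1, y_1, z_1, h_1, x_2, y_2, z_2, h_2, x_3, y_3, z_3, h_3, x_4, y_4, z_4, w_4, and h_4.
x_1 = 16
y_1 = 4.5
z_1 = 13
h_1 = 4
x_2 = 16
y_2 = 7.5
z_2 = 13.5
h_2 = 4.5
x_3 = 15
y_3 = 5.5
z_3 = 4
h_3 = 5
x_4 = 12
y_4 = 3.5
z_4 = 3
w_4 = 3.5
h_4 = 4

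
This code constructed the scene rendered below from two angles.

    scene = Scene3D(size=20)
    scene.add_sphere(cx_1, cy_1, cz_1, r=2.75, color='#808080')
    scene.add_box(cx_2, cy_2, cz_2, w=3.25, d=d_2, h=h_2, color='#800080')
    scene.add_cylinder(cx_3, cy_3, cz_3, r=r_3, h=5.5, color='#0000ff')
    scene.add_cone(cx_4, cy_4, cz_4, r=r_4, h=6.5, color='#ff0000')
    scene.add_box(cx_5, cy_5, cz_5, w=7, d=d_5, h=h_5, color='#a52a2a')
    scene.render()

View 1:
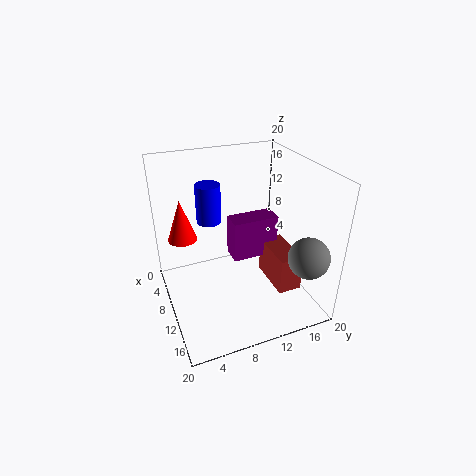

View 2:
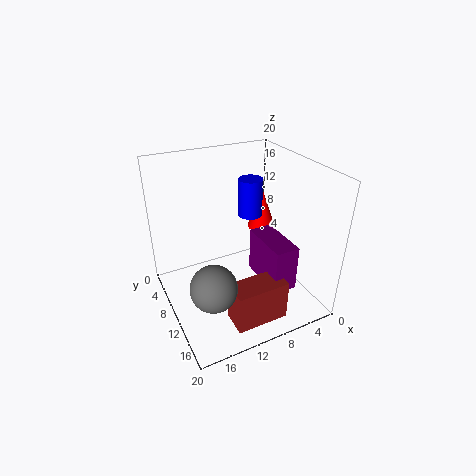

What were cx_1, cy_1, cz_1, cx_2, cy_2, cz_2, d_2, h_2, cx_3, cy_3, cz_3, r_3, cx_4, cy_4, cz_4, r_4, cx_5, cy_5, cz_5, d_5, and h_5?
cx_1 = 16.75
cy_1 = 17.25
cz_1 = 9
cx_2 = 5
cy_2 = 10.25
cz_2 = 4.75
d_2 = 7
h_2 = 6.25
cx_3 = 6.5
cy_3 = 7
cz_3 = 11.5
r_3 = 1.75
cx_4 = 2.5
cy_4 = 3.75
cz_4 = 7
r_4 = 2.25
cx_5 = 7
cy_5 = 15
cz_5 = 1.5
d_5 = 3.5
h_5 = 5.5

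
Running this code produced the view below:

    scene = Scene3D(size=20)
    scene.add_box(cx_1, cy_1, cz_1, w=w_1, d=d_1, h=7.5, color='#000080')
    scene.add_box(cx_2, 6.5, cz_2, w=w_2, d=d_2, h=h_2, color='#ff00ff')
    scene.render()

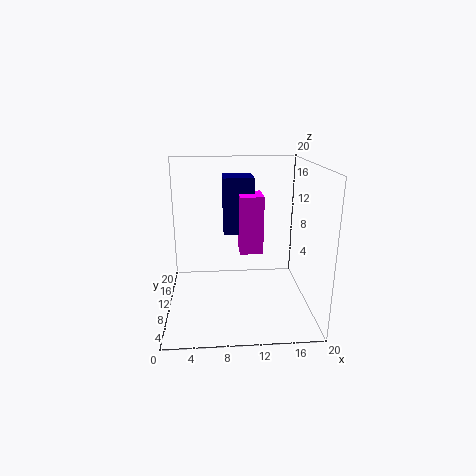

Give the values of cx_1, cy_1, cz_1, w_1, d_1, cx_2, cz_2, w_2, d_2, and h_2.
cx_1 = 8
cy_1 = 8.5
cz_1 = 11
w_1 = 4
d_1 = 4
cx_2 = 10
cz_2 = 9
w_2 = 3
d_2 = 4
h_2 = 7.5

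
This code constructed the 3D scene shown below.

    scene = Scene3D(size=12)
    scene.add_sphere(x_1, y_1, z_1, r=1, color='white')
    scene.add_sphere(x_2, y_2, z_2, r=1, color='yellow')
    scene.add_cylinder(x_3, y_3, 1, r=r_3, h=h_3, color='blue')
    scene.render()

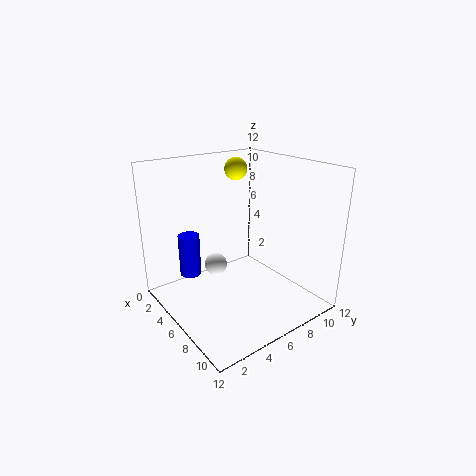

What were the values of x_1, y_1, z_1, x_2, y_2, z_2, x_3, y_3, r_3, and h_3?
x_1 = 4; y_1 = 5; z_1 = 3; x_2 = 3; y_2 = 8; z_2 = 11; x_3 = 1; y_3 = 4; r_3 = 1; h_3 = 4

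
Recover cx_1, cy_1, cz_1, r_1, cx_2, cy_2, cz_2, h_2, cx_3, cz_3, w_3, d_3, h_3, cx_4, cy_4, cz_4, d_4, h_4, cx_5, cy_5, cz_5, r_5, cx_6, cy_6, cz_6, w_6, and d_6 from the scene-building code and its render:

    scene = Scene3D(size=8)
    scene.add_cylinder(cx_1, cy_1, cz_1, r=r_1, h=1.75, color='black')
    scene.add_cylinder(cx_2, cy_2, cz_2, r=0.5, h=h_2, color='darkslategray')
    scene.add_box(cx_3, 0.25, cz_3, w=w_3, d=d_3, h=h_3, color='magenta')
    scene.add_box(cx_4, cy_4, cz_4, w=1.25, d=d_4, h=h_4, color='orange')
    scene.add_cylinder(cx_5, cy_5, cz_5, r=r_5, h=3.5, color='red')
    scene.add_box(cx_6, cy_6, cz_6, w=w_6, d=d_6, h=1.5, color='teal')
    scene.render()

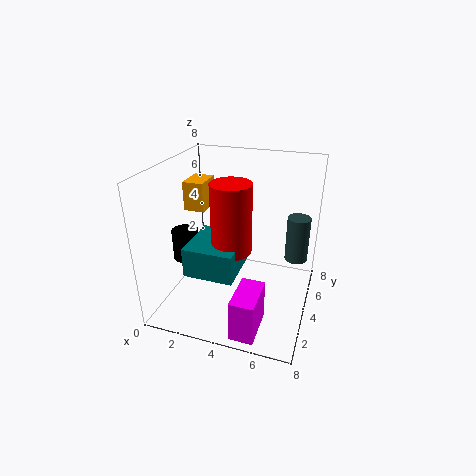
cx_1 = 1
cy_1 = 3.5
cz_1 = 2.5
r_1 = 0.75
cx_2 = 7.5
cy_2 = 1.75
cz_2 = 4.75
h_2 = 2
cx_3 = 4.75
cz_3 = 0.25
w_3 = 1.25
d_3 = 2.25
h_3 = 2.25
cx_4 = 0.25
cy_4 = 5
cz_4 = 4.75
d_4 = 1.75
h_4 = 1.75
cx_5 = 4.25
cy_5 = 2.25
cz_5 = 4.25
r_5 = 1
cx_6 = 2.25
cy_6 = 0.75
cz_6 = 3.25
w_6 = 2.5
d_6 = 2.75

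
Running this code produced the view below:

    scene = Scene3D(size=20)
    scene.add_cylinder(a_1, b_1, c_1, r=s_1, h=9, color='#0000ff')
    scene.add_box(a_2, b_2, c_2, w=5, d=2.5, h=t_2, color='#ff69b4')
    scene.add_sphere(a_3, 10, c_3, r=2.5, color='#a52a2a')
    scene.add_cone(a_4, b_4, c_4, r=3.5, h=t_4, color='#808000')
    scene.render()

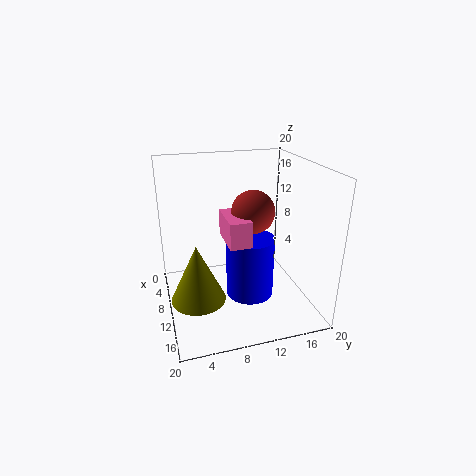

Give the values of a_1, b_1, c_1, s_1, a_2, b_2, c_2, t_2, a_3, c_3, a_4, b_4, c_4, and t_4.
a_1 = 9.5, b_1 = 12, c_1 = 0.5, s_1 = 3.5, a_2 = 14, b_2 = 6.5, c_2 = 13, t_2 = 3, a_3 = 16, c_3 = 16, a_4 = 14, b_4 = 3.5, c_4 = 4, t_4 = 7.5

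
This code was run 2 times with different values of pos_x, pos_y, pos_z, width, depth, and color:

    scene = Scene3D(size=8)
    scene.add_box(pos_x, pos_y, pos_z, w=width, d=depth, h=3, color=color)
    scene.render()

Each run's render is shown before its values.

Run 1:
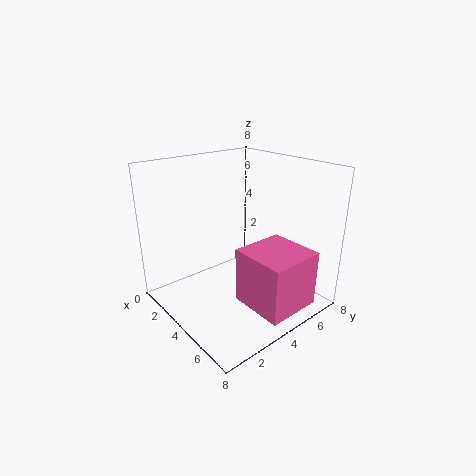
pos_x = 5; pos_y = 3; pos_z = 1; width = 3; depth = 3; color = 'hotpink'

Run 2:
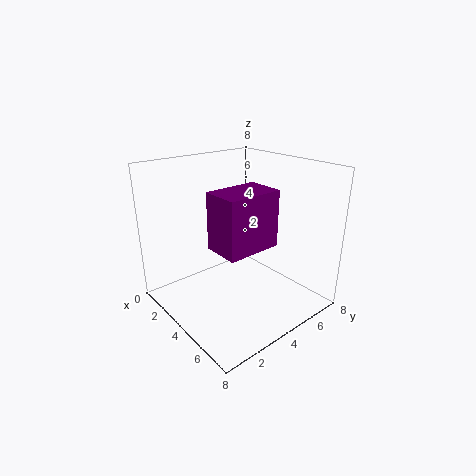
pos_x = 4; pos_y = 2; pos_z = 4; width = 2; depth = 3; color = 'purple'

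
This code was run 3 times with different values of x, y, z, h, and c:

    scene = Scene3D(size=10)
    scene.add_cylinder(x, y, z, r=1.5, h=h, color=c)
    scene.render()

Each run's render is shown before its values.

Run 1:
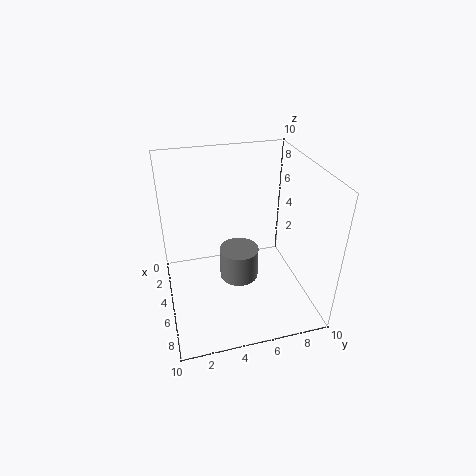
x = 3.5
y = 5.5
z = 0.5
h = 2.5
c = 'gray'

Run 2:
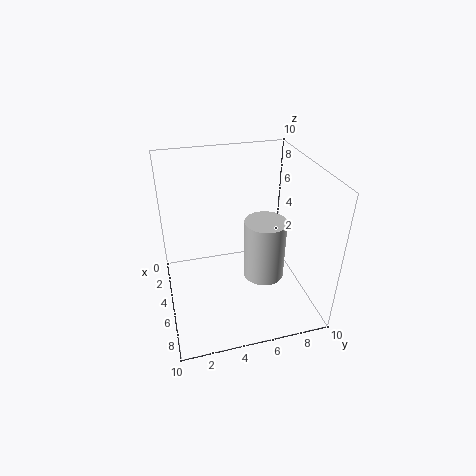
x = 5
y = 7
z = 1.5
h = 4.5
c = 'lightgray'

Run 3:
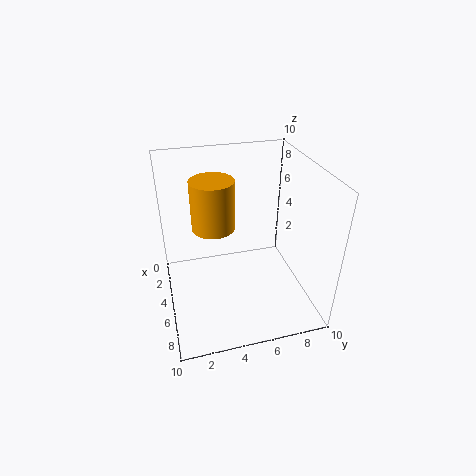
x = 4
y = 3.5
z = 5.5
h = 3.5
c = 'orange'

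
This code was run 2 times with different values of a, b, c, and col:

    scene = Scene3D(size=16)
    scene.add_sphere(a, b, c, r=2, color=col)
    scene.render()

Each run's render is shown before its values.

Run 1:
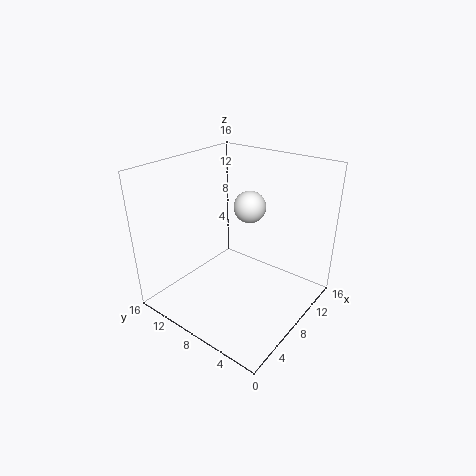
a = 13, b = 10, c = 9.5, col = 'white'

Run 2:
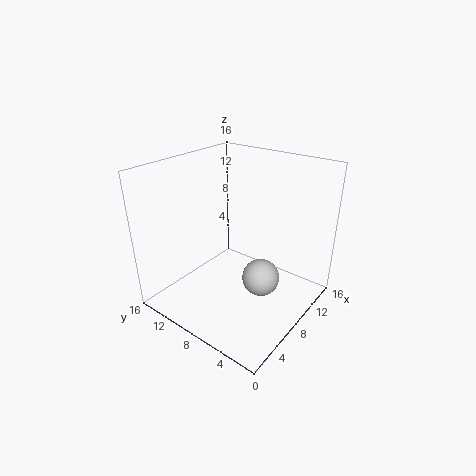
a = 7.5, b = 4.5, c = 4.5, col = 'lightgray'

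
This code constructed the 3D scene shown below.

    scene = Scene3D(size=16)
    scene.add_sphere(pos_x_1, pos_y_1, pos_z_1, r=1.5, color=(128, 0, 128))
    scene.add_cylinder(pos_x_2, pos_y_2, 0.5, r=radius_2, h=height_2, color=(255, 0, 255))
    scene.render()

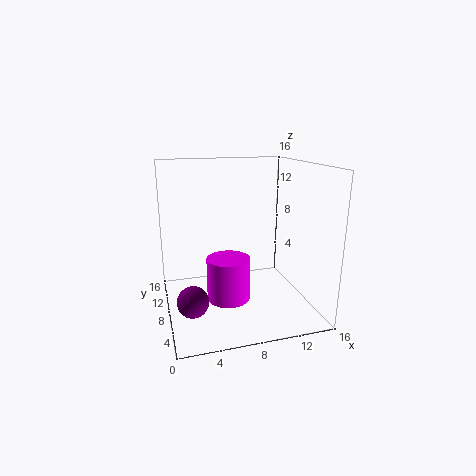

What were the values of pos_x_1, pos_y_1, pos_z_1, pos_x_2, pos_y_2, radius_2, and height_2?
pos_x_1 = 2
pos_y_1 = 2.5
pos_z_1 = 4
pos_x_2 = 7
pos_y_2 = 8.5
radius_2 = 2.5
height_2 = 5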